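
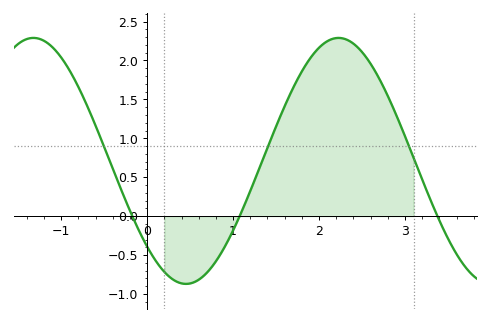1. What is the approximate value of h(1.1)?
0.06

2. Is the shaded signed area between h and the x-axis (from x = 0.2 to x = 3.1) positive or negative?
positive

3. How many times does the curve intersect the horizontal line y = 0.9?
3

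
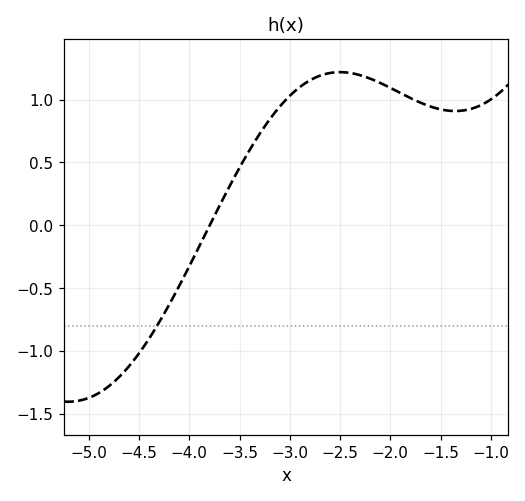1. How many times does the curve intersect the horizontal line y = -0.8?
1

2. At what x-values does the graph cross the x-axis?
-3.8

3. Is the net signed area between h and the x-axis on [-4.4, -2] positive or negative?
positive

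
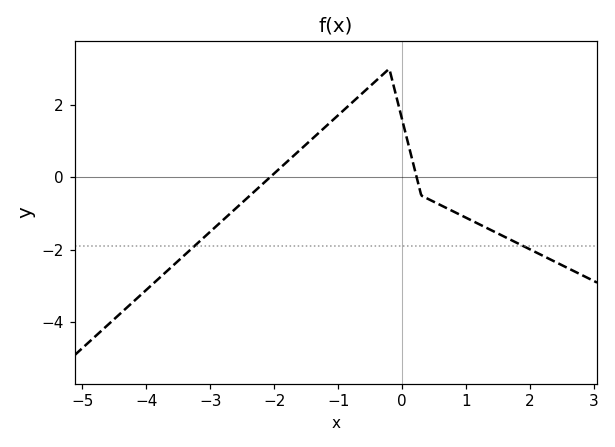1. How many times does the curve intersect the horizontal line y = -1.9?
2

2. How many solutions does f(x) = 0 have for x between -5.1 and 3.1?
2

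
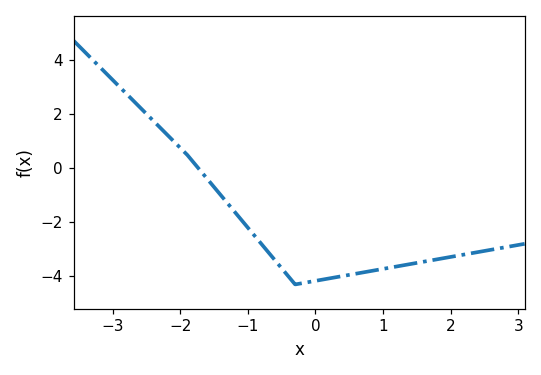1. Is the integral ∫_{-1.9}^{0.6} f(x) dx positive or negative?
negative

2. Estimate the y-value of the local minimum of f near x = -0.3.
-4.3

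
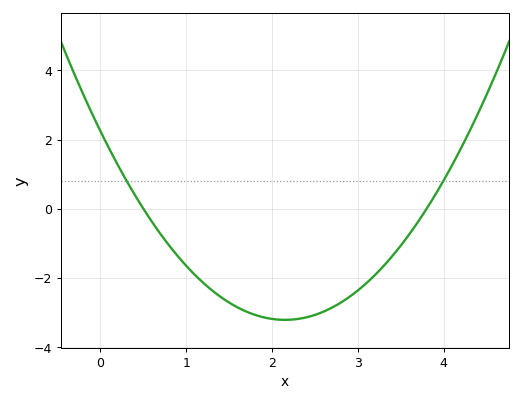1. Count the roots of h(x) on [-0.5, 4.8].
2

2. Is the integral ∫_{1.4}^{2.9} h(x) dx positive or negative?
negative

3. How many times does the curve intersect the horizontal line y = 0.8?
2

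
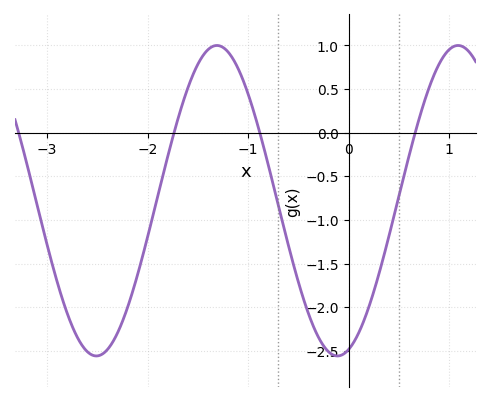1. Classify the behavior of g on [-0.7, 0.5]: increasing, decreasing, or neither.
neither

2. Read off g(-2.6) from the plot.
-2.5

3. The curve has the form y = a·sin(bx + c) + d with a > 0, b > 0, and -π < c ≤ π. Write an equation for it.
y = 1.78sin(2.6x - 1.3) - 0.78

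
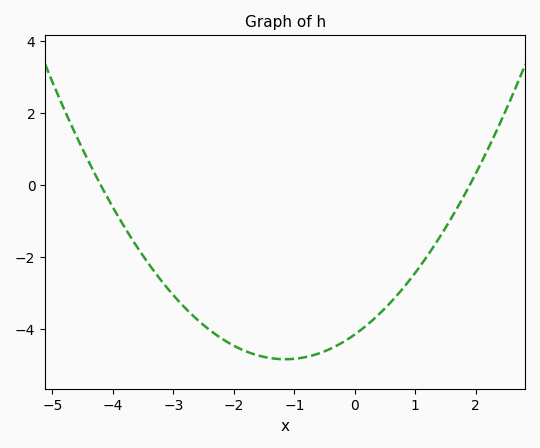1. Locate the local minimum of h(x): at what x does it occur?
-1.2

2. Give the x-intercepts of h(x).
-4.2, 1.8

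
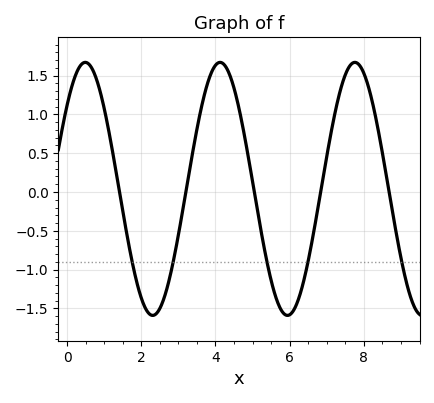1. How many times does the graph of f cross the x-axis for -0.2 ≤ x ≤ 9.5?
5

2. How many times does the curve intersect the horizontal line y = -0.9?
5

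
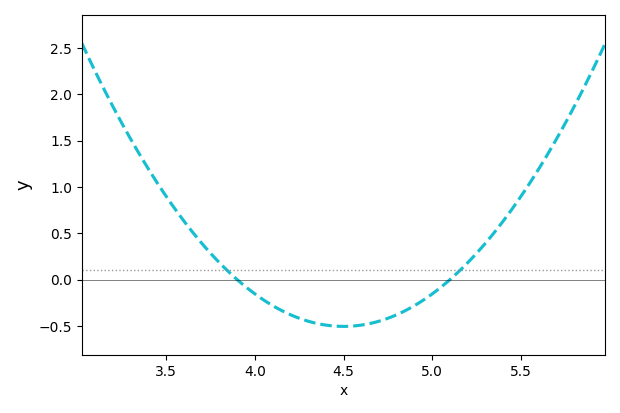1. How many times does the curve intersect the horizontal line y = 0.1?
2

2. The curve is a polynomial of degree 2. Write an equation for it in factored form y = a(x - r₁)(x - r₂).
y = 1.4(x - 3.9)(x - 5.1)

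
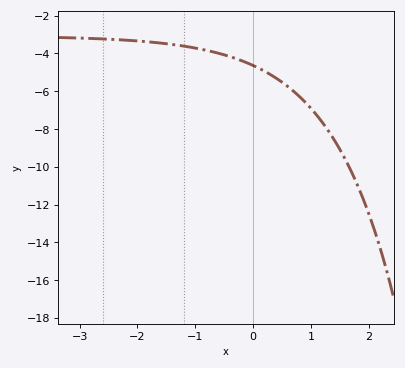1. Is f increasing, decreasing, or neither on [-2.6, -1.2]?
decreasing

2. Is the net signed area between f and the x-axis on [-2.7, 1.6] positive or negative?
negative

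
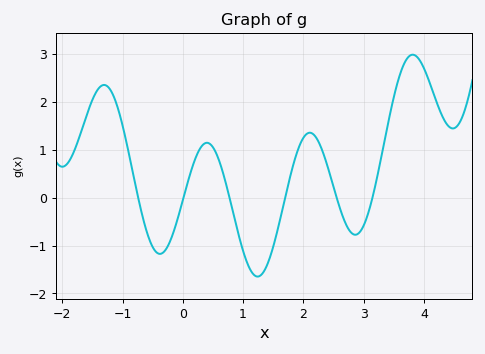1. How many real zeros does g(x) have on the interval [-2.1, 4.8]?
6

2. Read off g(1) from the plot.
-1.1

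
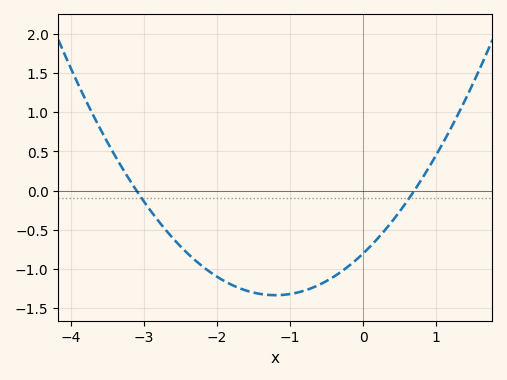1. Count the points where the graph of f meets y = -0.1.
2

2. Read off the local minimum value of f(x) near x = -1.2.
-1.34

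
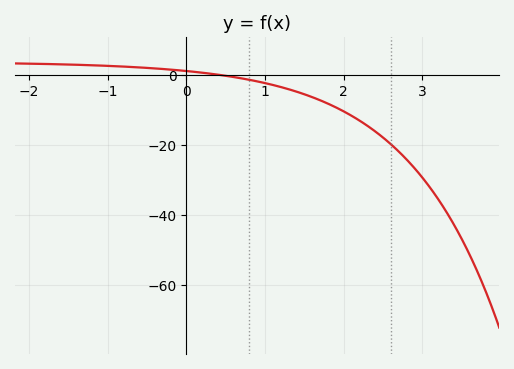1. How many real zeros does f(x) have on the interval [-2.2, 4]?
1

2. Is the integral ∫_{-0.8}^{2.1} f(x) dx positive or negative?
negative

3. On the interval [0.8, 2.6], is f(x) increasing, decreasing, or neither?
decreasing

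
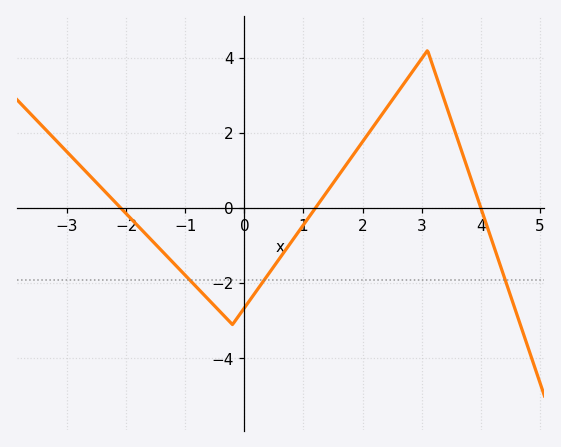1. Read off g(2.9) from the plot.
3.8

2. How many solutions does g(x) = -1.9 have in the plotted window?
3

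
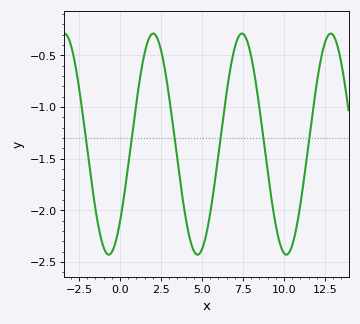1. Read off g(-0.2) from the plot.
-2.25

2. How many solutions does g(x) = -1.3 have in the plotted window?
6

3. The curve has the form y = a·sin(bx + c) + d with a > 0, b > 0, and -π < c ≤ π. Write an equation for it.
y = 1.07sin(1.2x - 0.77) - 1.36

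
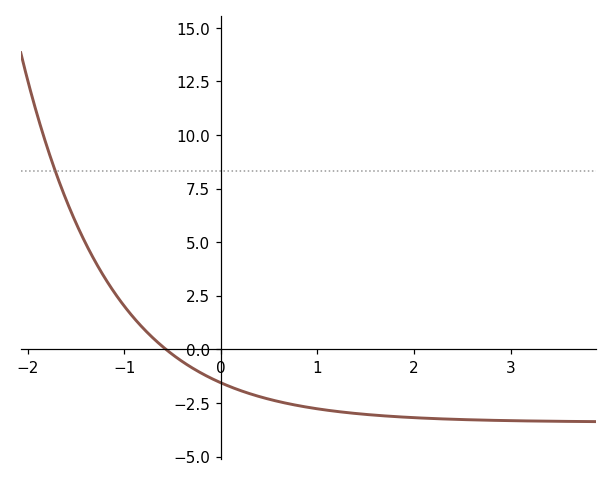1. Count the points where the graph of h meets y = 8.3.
1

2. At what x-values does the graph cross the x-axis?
-0.569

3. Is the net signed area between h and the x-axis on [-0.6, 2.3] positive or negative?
negative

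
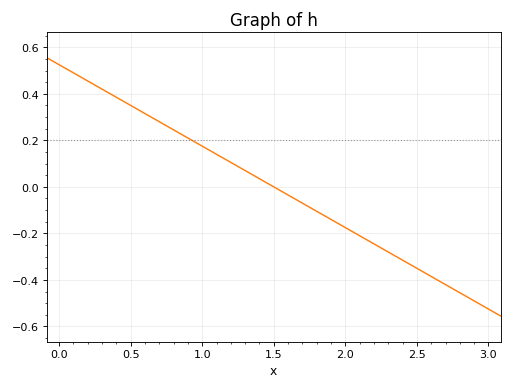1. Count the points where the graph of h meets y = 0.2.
1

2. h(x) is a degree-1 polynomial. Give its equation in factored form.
y = -0.35(x - 1.5)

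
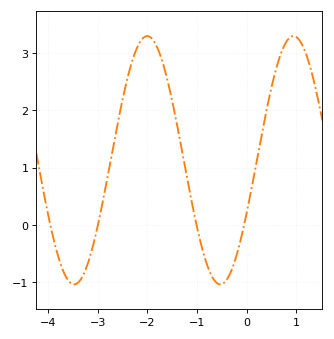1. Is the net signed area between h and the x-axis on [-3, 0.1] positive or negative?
positive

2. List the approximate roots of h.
-3.96, -3, -1.01, -0.05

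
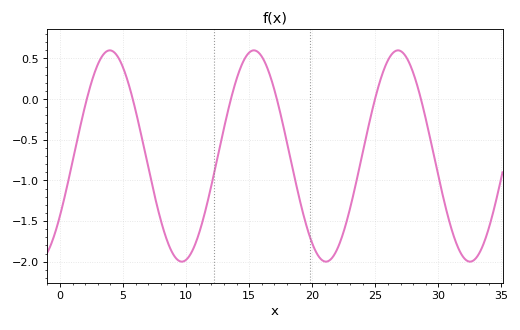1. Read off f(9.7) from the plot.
-2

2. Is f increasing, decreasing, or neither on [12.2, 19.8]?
neither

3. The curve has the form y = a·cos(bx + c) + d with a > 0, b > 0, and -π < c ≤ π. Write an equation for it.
y = 1.3cos(0.55x - 2.2) - 0.7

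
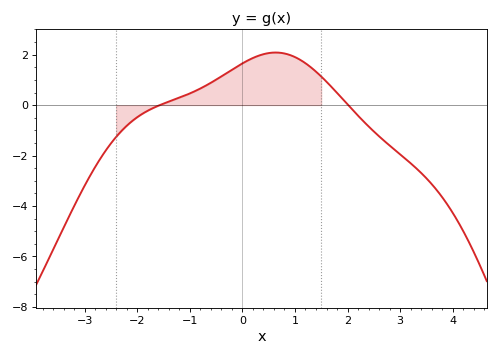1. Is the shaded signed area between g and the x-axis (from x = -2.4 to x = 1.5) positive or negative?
positive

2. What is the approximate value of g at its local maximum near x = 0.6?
2.09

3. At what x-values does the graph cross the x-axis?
-1.57, 2.01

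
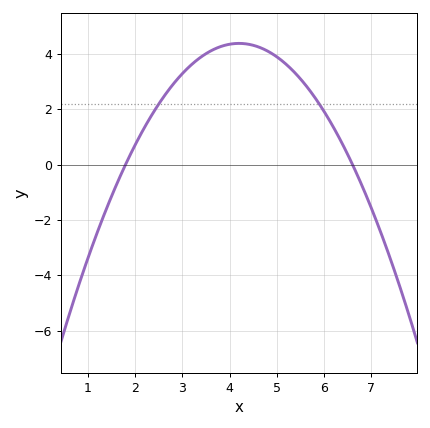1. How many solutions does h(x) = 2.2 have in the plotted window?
2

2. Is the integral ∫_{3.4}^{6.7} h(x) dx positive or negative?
positive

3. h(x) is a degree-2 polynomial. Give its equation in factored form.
y = -0.76(x - 1.8)(x - 6.6)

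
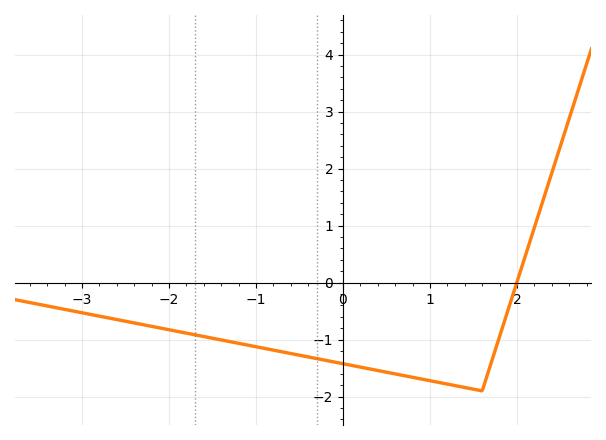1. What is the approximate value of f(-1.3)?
-1.04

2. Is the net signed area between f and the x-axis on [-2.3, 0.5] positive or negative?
negative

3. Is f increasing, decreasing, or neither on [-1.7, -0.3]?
decreasing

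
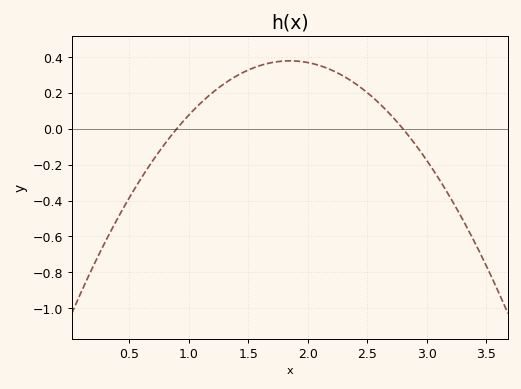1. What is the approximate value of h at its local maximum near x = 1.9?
0.379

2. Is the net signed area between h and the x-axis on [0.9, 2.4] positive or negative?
positive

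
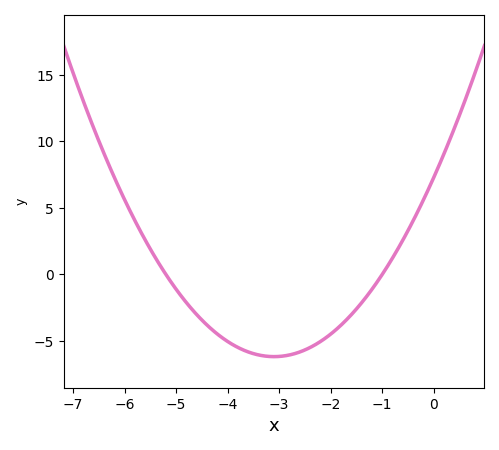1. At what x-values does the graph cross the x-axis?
-5.2, -1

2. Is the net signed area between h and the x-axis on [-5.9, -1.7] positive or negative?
negative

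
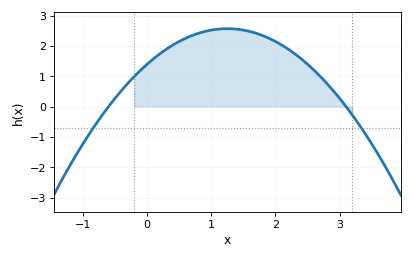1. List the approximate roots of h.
-0.6, 3.1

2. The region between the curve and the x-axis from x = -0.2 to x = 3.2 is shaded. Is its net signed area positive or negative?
positive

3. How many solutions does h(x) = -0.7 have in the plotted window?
2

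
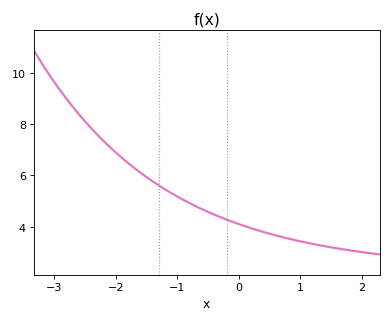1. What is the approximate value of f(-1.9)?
6.68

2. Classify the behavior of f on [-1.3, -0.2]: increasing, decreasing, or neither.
decreasing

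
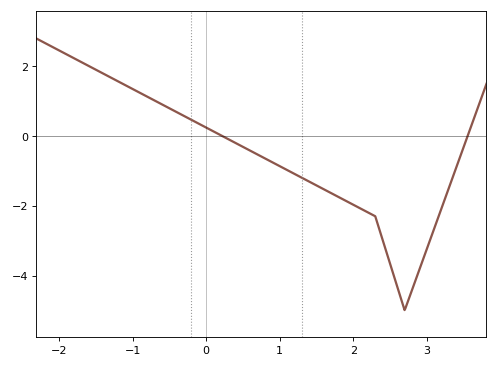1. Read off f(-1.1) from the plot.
1.4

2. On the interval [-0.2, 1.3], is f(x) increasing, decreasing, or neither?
decreasing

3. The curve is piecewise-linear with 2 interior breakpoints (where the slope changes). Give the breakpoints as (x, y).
(2.3, -2.3); (2.7, -5)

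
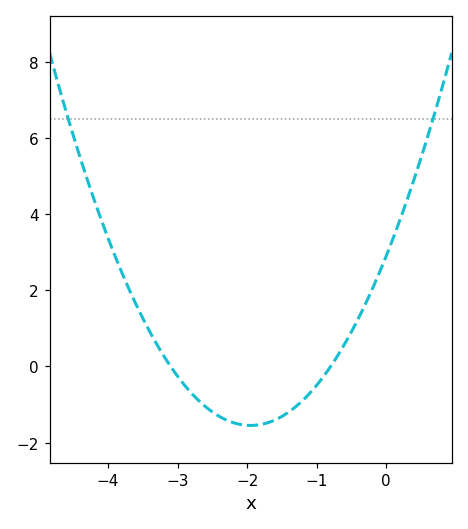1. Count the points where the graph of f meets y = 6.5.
2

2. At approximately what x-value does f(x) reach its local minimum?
-2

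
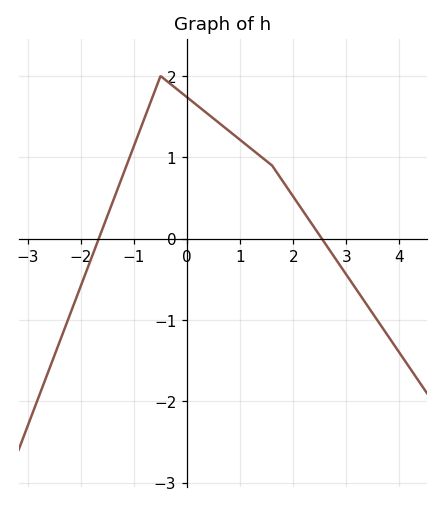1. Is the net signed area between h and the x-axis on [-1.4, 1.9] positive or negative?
positive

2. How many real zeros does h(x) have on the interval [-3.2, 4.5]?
2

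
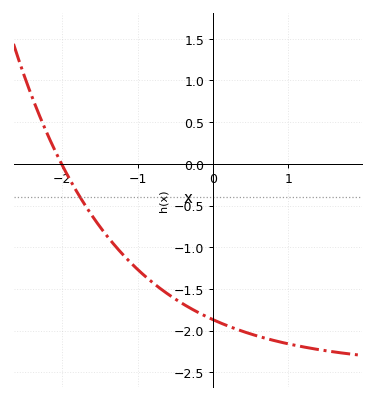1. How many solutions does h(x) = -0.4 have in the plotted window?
1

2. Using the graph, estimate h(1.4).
-2.23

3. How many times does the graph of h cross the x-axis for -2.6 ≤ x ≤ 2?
1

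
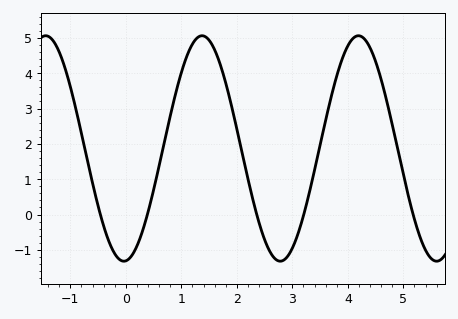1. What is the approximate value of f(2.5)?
-0.7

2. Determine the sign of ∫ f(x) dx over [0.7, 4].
positive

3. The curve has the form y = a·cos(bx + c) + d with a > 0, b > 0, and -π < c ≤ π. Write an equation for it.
y = 3.19cos(2.2x - 3.1) + 1.87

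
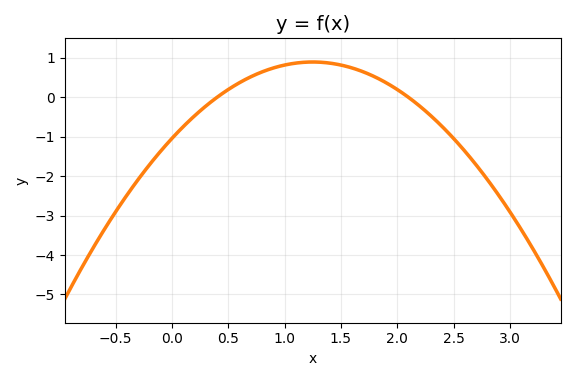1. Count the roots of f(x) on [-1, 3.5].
2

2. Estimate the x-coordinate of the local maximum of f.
1.25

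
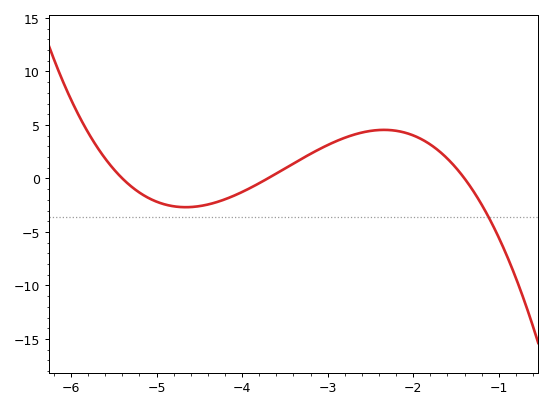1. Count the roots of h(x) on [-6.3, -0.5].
3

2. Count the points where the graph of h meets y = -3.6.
1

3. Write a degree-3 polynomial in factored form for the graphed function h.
y = -1.16(x + 5.4)(x + 3.7)(x + 1.4)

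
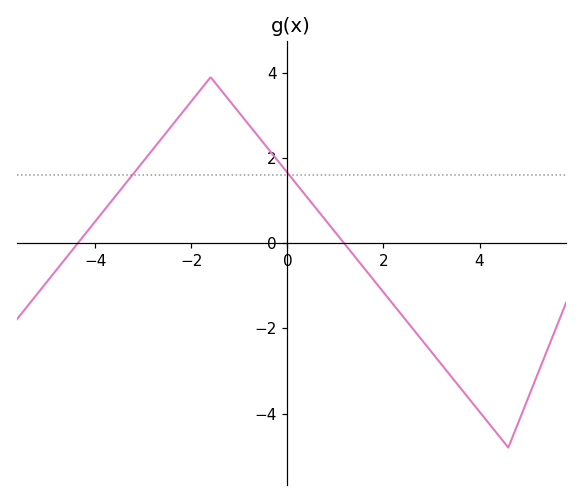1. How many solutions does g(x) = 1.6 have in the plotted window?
2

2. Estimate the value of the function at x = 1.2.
-0.029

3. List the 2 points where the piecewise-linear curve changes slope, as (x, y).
(-1.6, 3.9); (4.6, -4.8)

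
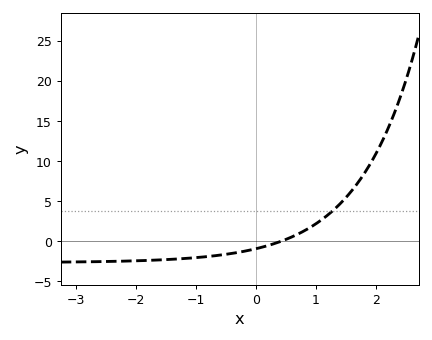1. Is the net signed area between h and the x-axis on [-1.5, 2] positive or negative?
positive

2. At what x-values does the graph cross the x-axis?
0.4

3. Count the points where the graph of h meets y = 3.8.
1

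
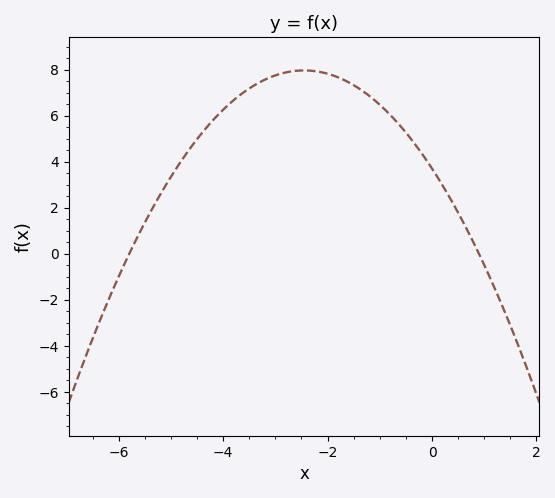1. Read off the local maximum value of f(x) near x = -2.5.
7.97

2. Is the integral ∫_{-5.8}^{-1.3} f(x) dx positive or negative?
positive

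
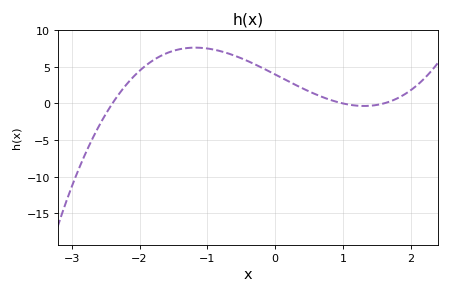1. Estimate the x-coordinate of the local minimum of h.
1.31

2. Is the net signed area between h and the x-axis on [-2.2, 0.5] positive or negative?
positive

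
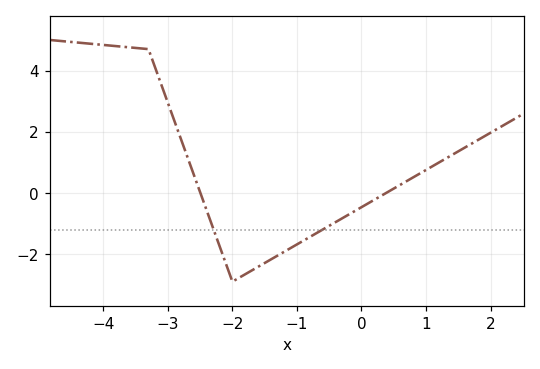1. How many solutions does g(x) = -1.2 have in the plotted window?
2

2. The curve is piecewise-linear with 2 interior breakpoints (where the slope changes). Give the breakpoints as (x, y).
(-3.3, 4.7); (-2, -2.9)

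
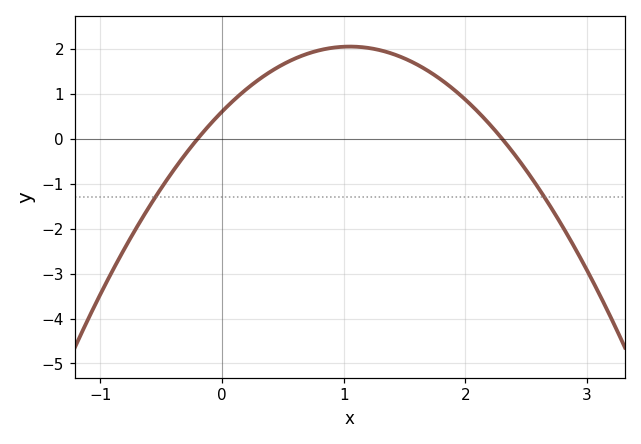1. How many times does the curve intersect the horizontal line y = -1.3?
2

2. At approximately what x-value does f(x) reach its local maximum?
1.05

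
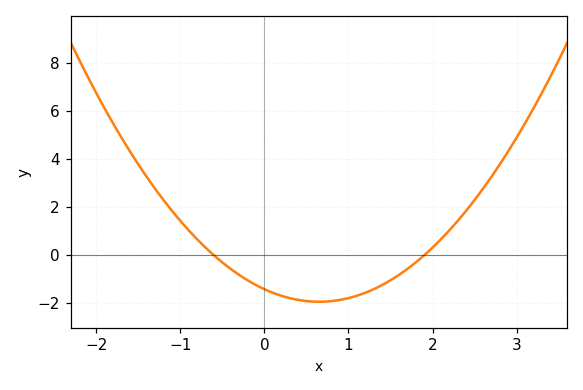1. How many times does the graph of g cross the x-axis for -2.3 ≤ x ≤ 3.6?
2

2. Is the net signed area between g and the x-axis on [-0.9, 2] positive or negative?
negative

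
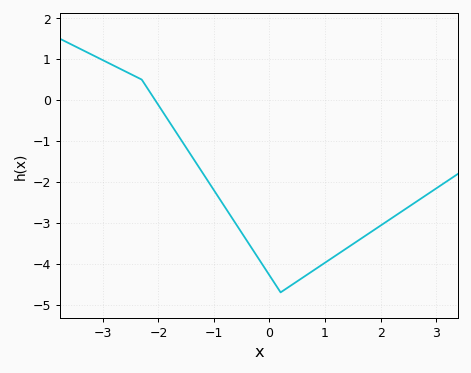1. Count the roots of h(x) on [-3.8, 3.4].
1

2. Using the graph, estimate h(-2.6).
0.703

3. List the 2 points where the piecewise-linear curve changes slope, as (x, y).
(-2.3, 0.5); (0.2, -4.7)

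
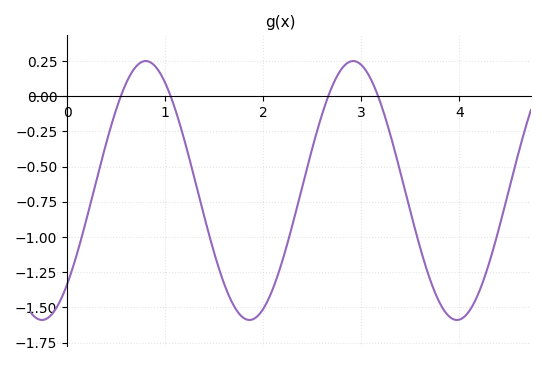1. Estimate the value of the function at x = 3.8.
-1.47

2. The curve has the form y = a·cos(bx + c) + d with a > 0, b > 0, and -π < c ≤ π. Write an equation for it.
y = 0.92cos(2.97x - 2.38) - 0.67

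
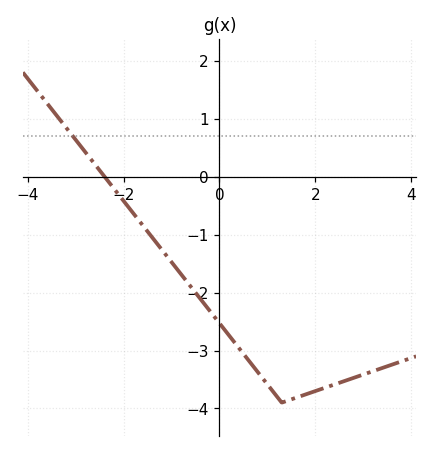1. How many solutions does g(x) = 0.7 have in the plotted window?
1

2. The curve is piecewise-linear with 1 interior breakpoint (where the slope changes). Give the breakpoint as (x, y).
(1.3, -3.9)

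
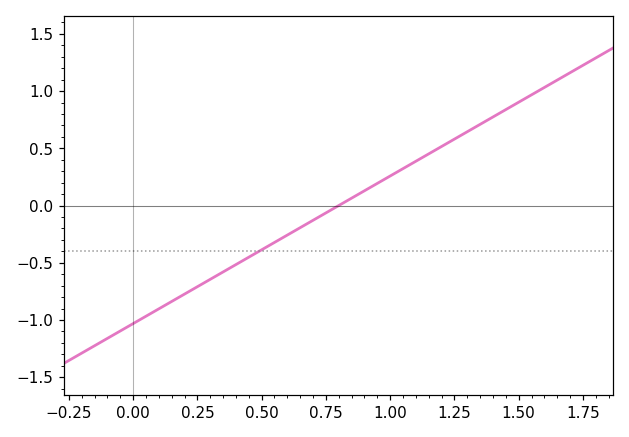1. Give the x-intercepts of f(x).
0.8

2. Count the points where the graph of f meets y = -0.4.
1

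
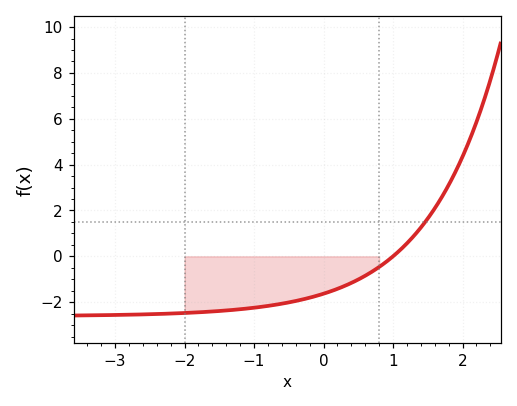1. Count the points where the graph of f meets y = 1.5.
1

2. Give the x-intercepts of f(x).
1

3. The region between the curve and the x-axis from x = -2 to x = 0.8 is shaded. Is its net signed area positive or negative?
negative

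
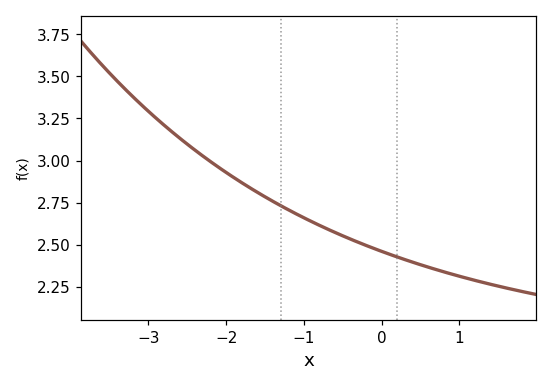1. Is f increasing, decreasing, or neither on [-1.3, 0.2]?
decreasing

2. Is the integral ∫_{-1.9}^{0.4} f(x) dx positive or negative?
positive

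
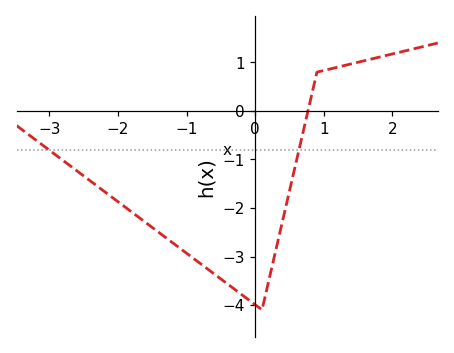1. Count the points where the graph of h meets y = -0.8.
2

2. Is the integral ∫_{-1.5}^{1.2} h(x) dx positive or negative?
negative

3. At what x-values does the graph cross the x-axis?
0.8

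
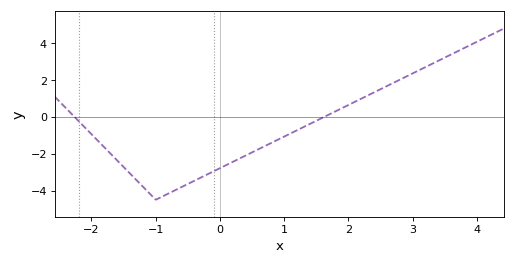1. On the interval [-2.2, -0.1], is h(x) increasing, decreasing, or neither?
neither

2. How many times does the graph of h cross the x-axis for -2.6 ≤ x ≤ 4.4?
2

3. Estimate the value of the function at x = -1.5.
-2.8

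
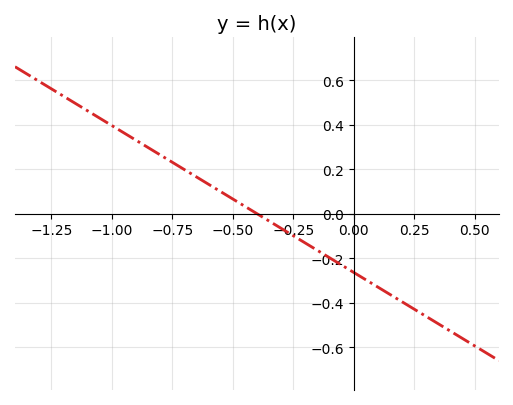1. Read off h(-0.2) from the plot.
-0.14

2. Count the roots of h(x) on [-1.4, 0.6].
1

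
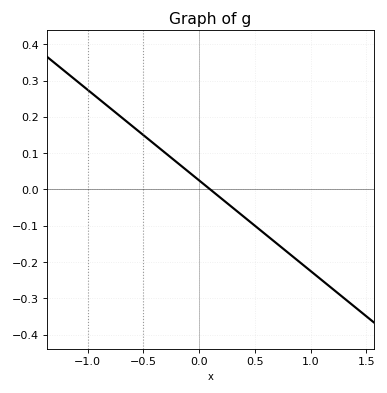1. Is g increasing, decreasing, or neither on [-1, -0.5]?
decreasing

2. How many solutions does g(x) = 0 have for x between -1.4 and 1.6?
1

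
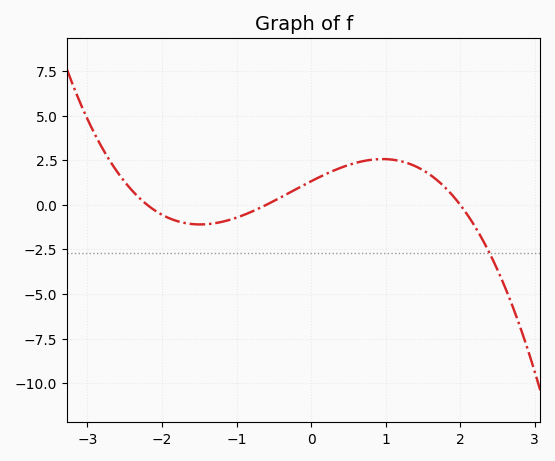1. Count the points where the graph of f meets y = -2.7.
1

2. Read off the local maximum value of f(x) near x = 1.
2.56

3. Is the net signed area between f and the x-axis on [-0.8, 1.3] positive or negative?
positive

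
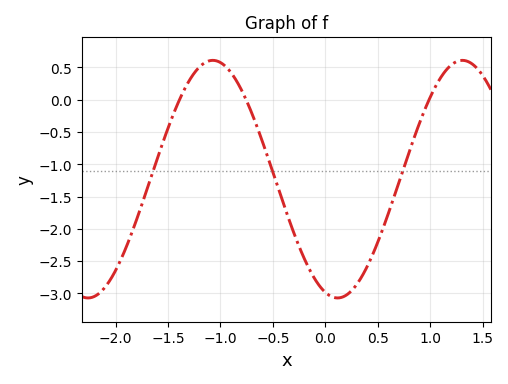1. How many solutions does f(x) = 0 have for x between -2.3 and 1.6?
3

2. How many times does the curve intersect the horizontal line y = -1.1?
3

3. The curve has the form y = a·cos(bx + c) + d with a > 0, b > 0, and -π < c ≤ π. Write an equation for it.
y = 1.84cos(2.64x + 2.83) - 1.23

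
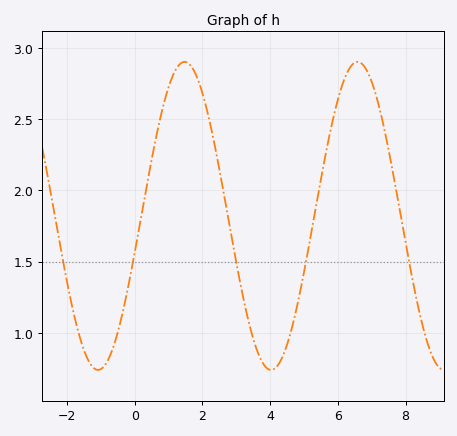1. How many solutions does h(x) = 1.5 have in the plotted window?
5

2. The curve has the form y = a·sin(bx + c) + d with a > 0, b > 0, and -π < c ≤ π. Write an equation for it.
y = 1.08sin(1.23x - 0.24) + 1.82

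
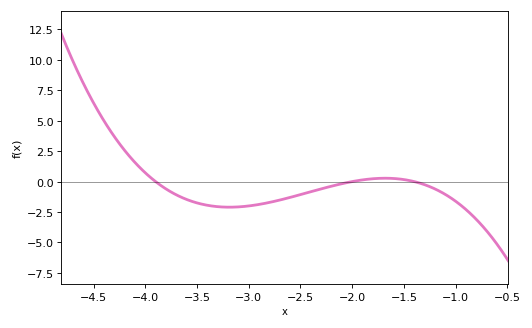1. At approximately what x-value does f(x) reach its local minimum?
-3.2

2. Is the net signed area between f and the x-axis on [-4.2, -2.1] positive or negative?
negative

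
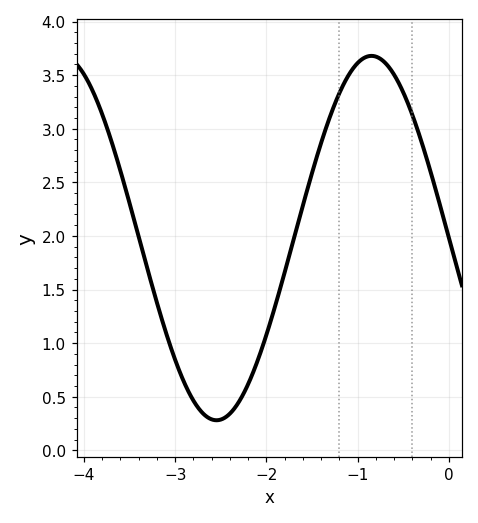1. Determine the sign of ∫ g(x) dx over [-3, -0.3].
positive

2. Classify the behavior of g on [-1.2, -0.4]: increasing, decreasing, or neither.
neither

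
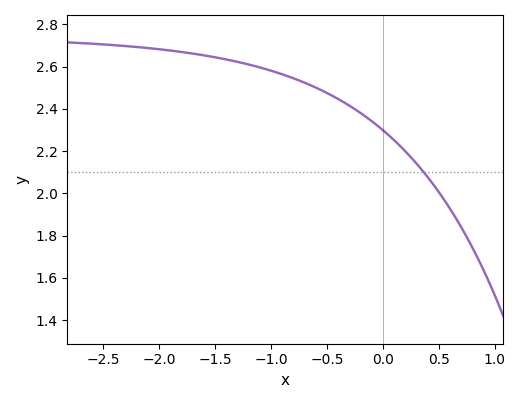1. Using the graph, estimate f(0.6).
1.92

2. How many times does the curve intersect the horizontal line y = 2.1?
1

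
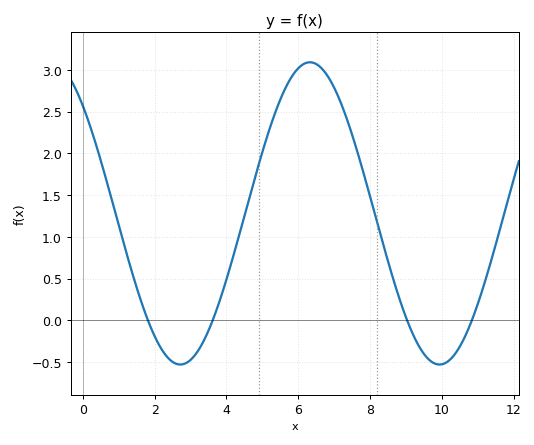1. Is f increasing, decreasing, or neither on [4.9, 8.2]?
neither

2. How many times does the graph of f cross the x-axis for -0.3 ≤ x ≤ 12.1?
4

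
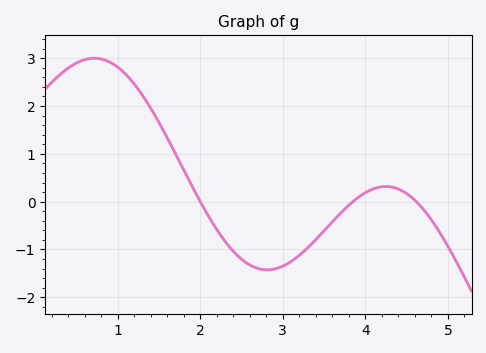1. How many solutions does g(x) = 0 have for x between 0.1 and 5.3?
3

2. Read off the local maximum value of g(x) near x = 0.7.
3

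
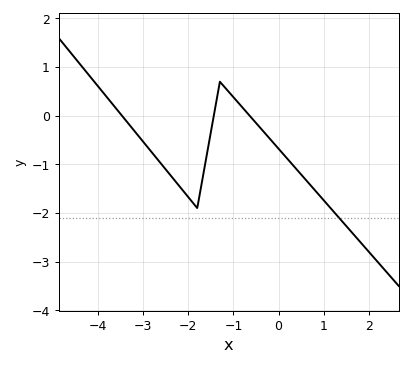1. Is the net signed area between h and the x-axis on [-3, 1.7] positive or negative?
negative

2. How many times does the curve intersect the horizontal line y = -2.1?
1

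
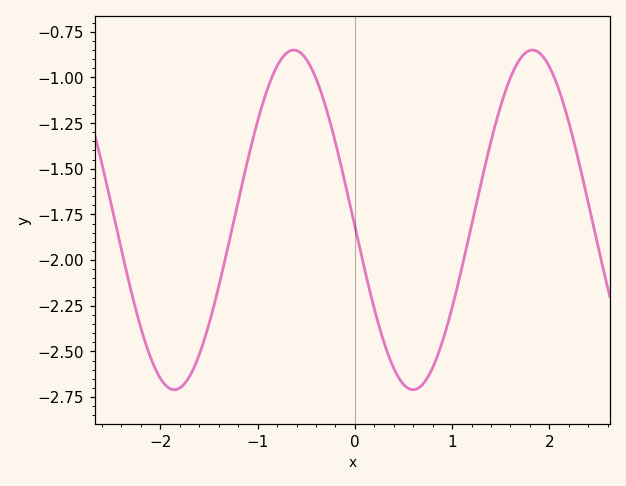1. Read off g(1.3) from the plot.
-1.55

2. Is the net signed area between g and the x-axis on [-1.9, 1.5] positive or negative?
negative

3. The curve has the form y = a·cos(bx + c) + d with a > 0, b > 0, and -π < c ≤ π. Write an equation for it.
y = 0.93cos(2.6x + 1.6) - 1.78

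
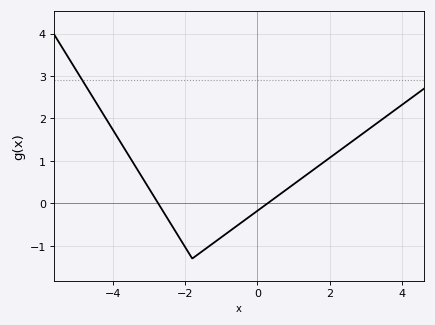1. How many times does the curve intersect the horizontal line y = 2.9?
1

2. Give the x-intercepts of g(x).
-2.8, 0.2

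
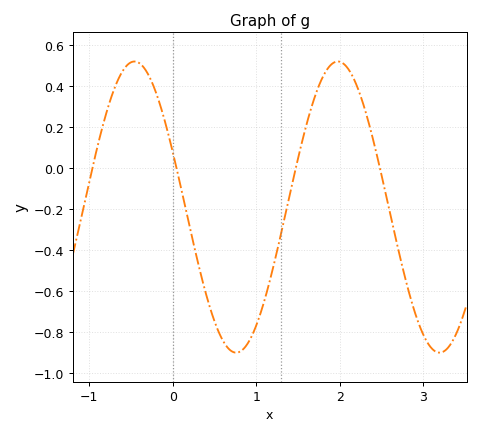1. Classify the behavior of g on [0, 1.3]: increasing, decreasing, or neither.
neither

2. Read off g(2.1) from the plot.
0.485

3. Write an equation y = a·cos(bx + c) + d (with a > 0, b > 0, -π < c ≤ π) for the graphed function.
y = 0.71cos(2.58x + 1.18) - 0.19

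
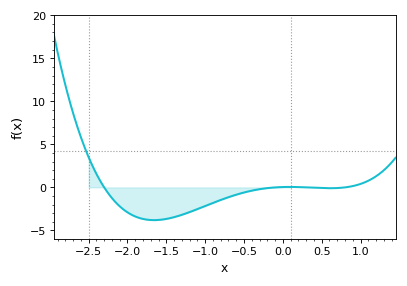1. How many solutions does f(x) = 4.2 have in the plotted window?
1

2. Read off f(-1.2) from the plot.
-3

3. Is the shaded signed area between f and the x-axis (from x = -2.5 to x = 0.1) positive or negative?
negative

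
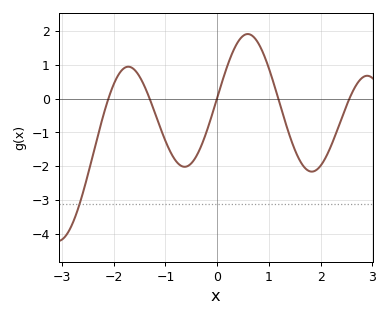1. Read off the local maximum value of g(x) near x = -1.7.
0.942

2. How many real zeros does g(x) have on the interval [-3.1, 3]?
5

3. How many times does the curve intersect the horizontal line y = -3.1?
1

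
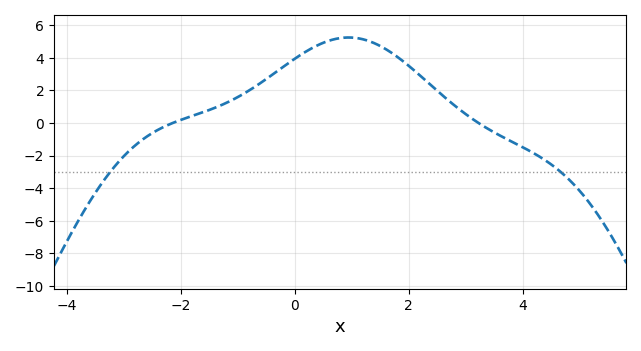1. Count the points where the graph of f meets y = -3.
2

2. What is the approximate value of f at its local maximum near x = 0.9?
5.24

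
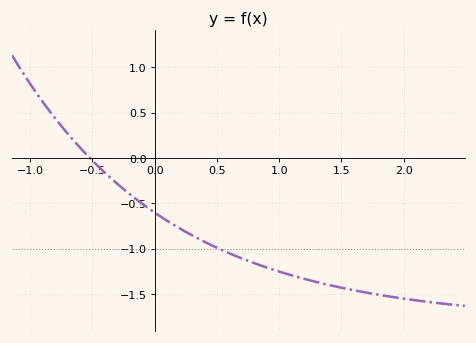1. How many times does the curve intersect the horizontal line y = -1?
1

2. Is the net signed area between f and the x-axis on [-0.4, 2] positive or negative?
negative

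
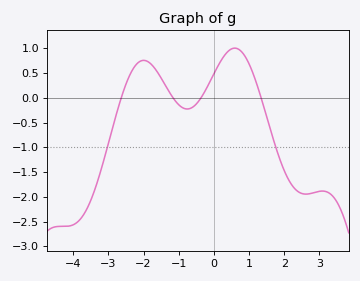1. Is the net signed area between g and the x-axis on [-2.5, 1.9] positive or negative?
positive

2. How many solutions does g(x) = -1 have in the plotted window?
2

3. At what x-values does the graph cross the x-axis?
-2.63, -1.16, -0.367, 1.34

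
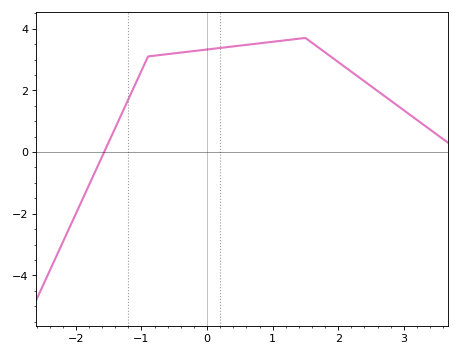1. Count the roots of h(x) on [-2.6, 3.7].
1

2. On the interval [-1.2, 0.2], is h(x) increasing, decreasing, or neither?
increasing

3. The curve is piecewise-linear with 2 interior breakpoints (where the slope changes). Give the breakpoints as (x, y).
(-0.9, 3.1); (1.5, 3.7)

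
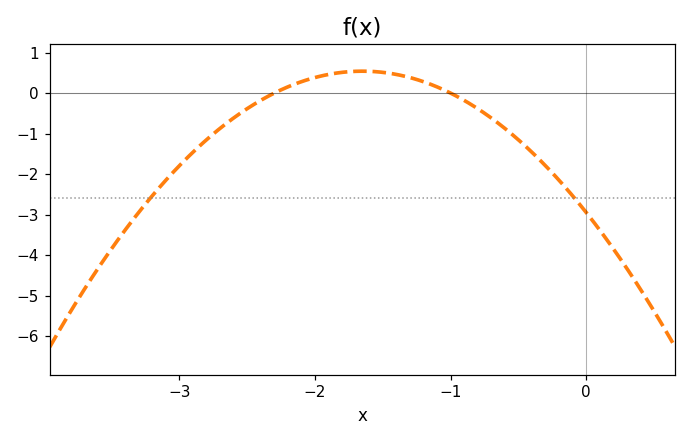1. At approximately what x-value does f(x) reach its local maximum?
-1.6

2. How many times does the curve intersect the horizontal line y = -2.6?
2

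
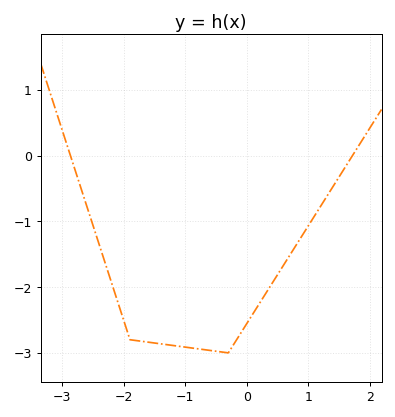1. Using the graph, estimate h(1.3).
-0.6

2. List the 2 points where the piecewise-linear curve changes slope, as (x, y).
(-1.9, -2.8); (-0.3, -3)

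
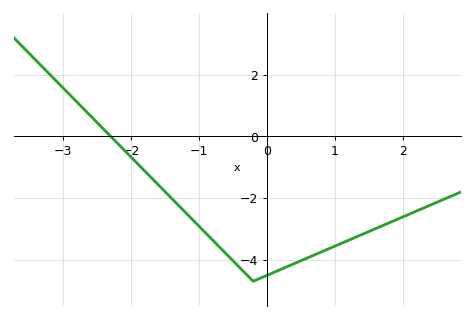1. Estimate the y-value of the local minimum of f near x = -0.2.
-4.6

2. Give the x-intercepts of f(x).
-2.3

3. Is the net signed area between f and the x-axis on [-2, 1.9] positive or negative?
negative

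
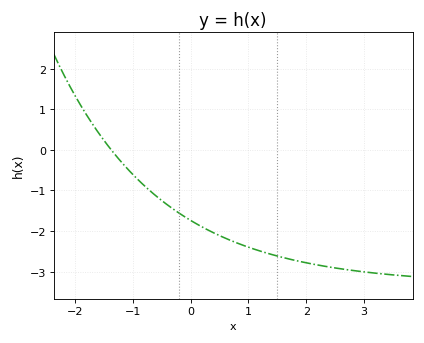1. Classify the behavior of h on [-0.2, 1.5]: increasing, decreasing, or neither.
decreasing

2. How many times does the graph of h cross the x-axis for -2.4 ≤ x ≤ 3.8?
1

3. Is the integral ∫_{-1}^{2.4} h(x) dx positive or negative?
negative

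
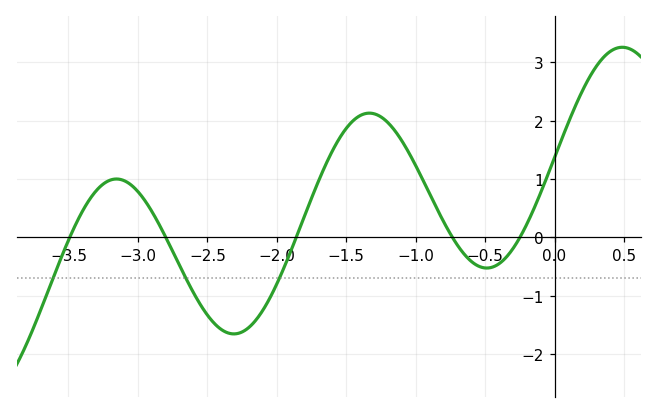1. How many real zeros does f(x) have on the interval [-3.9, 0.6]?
5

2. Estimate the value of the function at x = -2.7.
-0.5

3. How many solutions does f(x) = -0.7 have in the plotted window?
3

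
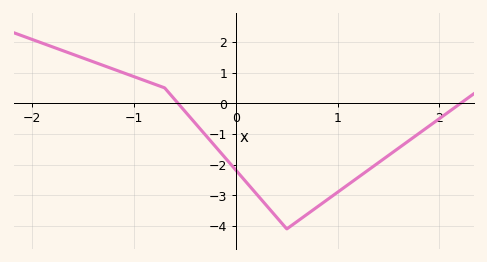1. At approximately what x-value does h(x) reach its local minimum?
0.5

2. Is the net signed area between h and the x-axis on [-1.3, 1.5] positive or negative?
negative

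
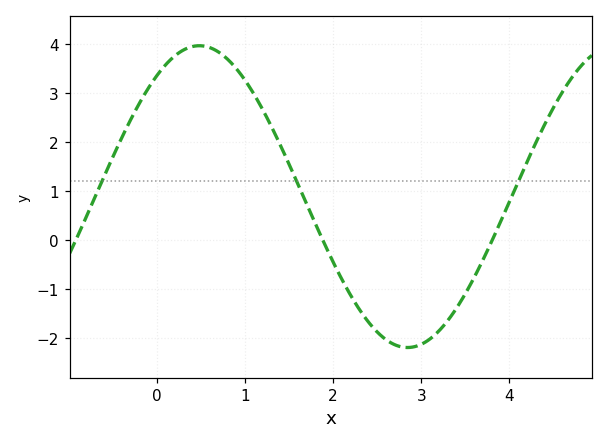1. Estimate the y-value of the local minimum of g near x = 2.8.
-2.19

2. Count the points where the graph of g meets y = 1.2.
3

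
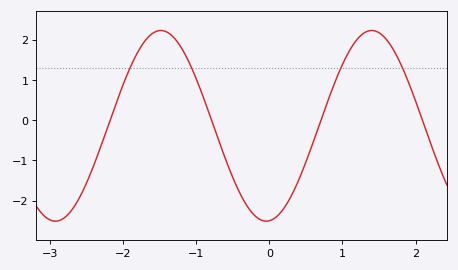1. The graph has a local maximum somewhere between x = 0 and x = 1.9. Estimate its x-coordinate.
1.4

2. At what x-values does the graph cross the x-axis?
-2.18, -0.789, 0.706, 2.09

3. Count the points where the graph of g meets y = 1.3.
4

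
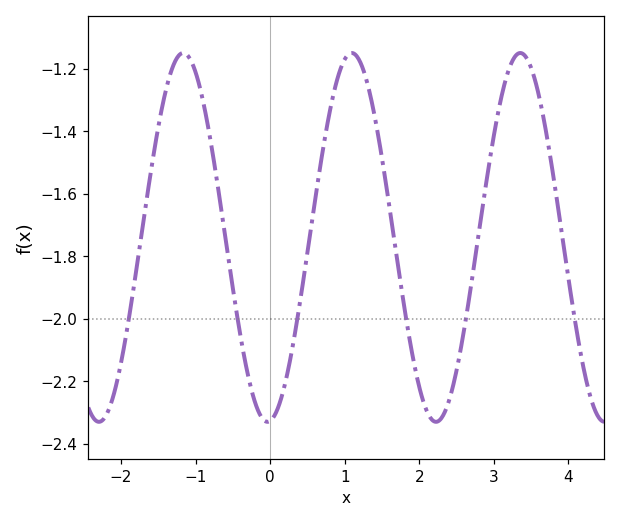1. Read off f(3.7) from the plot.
-1.4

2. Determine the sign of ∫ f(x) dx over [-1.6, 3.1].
negative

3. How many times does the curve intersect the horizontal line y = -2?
6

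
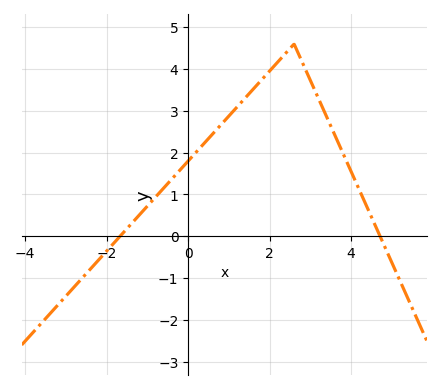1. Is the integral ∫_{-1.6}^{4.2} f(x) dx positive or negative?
positive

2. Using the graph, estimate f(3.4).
2.9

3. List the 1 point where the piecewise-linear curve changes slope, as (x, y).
(2.6, 4.6)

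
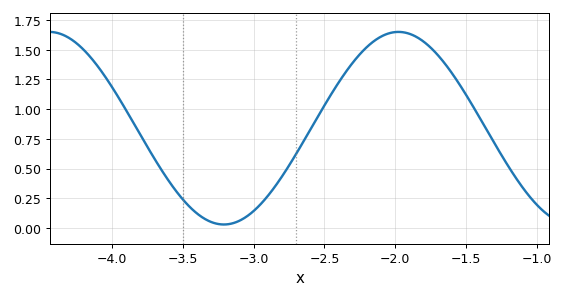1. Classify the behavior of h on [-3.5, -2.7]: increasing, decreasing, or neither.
neither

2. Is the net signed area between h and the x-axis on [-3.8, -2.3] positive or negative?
positive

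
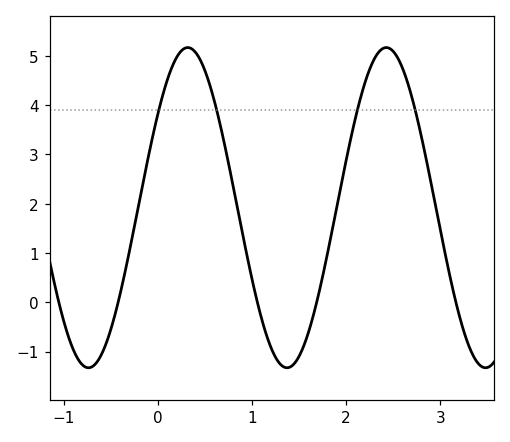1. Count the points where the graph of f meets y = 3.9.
4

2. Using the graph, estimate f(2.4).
5.16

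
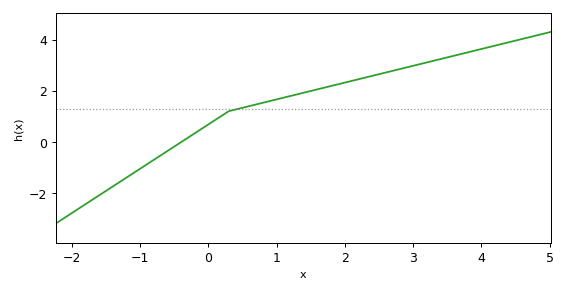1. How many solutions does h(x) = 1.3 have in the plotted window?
1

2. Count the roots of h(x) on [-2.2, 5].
1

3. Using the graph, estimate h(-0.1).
0.507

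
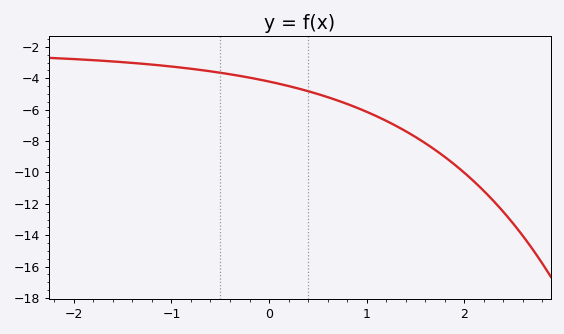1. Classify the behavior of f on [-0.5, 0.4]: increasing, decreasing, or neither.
decreasing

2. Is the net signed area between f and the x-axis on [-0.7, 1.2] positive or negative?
negative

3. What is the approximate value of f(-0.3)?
-3.8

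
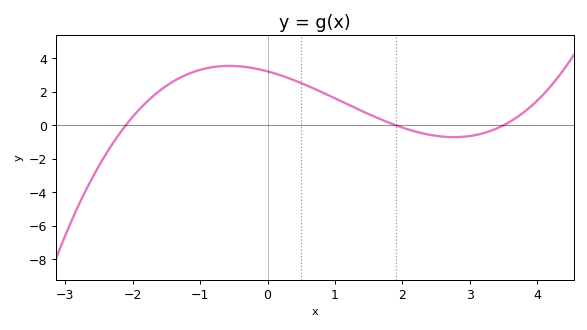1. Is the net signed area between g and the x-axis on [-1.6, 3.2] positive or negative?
positive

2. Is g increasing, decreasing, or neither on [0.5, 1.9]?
decreasing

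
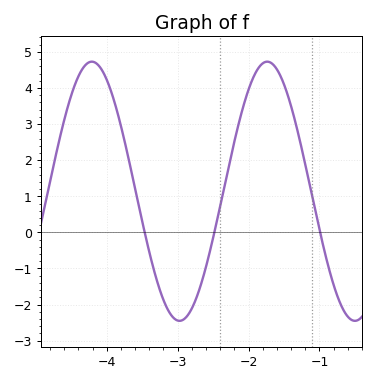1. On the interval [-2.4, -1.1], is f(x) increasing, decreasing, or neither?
neither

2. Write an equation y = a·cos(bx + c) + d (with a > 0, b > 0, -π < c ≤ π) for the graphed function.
y = 3.59cos(2.5x - 1.9) + 1.14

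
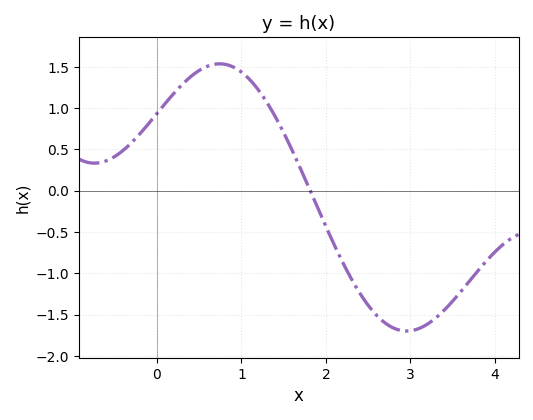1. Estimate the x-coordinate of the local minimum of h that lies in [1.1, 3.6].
3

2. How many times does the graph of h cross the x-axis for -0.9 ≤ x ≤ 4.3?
1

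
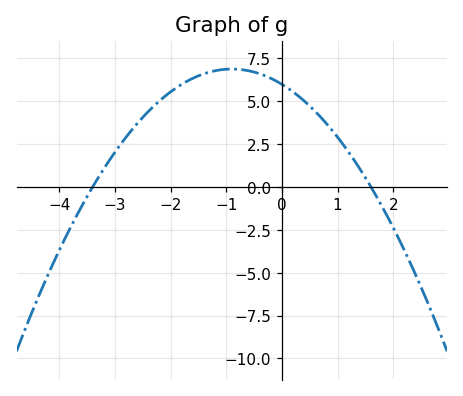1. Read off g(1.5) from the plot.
0.6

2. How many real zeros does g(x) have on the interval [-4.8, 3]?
2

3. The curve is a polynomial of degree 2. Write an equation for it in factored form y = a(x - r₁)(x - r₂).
y = -1.1(x + 3.4)(x - 1.6)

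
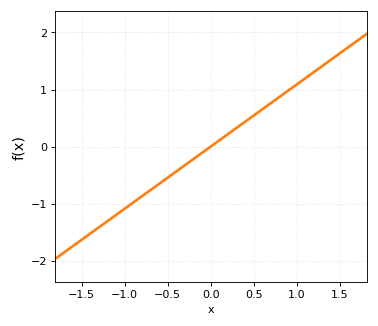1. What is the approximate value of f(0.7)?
0.8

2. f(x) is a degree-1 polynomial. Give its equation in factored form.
y = 1.09(x - 0)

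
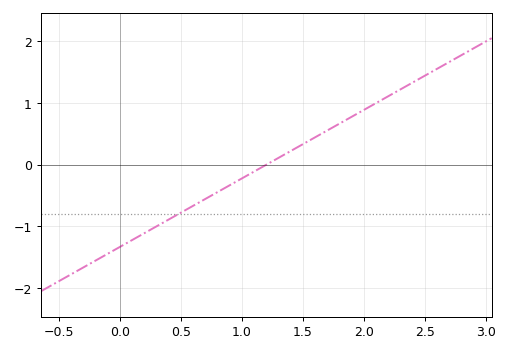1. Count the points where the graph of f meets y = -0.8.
1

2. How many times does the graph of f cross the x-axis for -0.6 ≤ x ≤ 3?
1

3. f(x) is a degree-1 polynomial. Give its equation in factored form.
y = 1.11(x - 1.2)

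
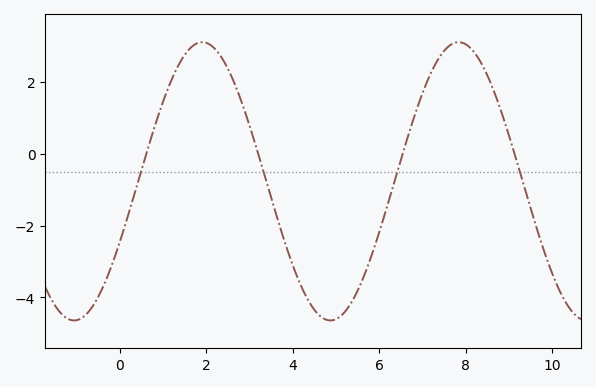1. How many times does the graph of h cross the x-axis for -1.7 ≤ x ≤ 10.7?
4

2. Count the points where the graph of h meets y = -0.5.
4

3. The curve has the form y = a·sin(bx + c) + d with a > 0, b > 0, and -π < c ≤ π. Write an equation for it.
y = 3.87sin(1.1x - 0.45) - 0.77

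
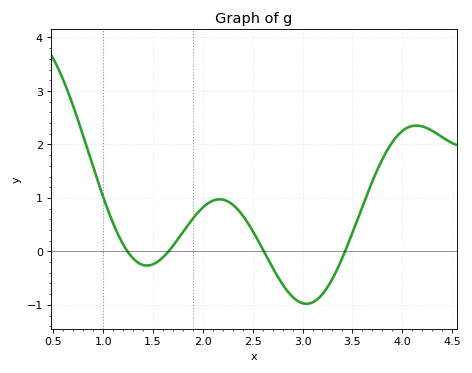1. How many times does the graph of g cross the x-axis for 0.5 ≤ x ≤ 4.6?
4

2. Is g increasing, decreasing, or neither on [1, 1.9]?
neither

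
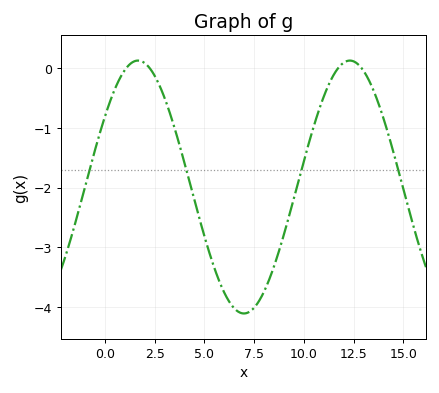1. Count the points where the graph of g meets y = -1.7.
4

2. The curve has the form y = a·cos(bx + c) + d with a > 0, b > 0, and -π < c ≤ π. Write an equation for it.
y = 2.12cos(0.59x - 0.98) - 1.99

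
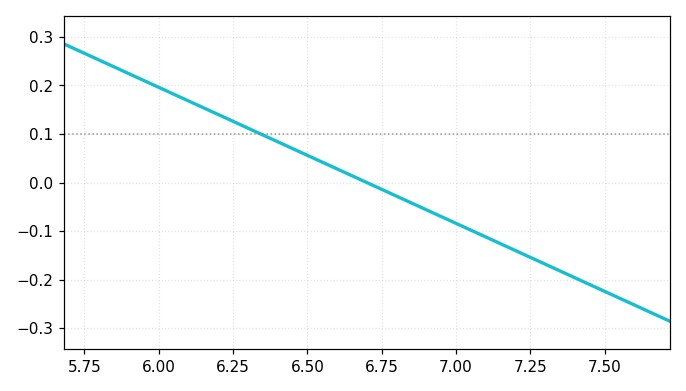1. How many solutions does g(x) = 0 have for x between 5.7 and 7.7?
1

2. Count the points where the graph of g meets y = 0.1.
1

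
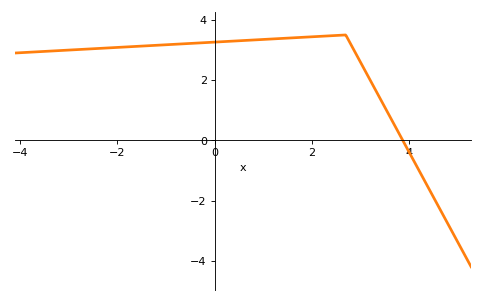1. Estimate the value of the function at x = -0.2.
3.2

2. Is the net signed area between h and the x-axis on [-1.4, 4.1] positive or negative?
positive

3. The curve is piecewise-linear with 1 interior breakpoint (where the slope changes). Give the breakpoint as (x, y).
(2.7, 3.5)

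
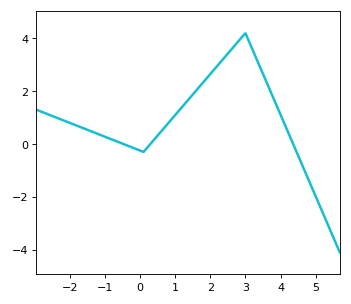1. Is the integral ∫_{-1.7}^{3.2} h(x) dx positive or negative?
positive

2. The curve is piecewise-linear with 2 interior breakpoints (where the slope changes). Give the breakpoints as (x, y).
(0.1, -0.3); (3, 4.2)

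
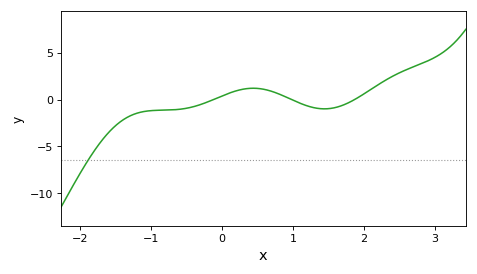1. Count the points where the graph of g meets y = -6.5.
1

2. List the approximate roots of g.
-0.121, 0.981, 1.87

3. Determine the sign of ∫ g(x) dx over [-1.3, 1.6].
negative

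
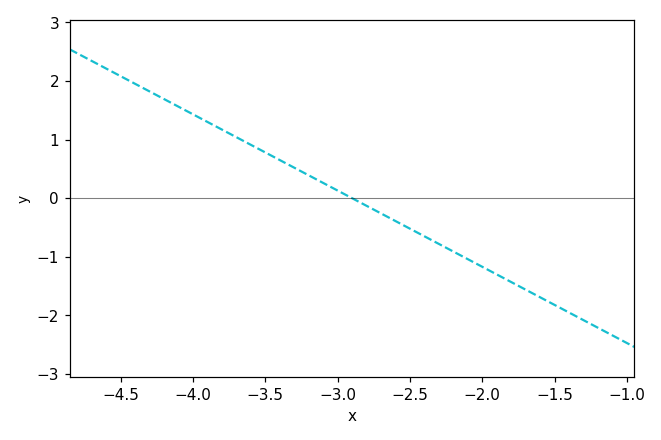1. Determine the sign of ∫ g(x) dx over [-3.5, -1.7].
negative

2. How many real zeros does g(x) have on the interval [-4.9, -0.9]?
1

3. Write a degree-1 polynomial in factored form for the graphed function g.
y = -1.3(x + 2.9)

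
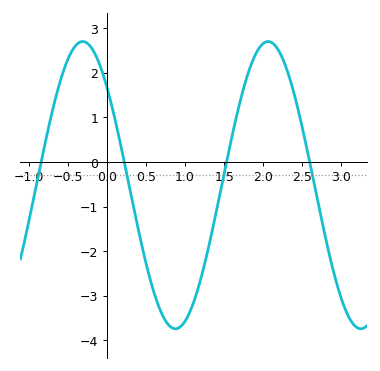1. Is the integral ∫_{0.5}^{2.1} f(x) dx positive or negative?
negative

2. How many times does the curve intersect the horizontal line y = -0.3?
4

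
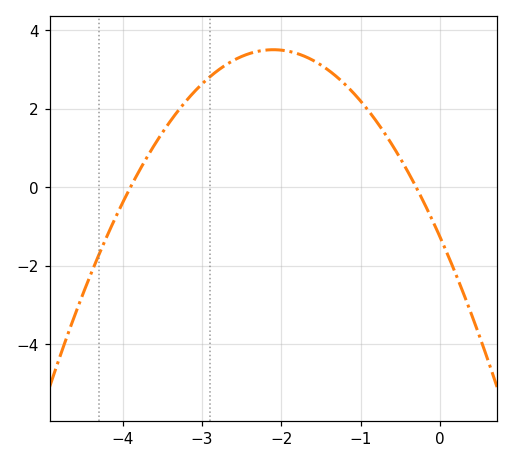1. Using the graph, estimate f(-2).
3.49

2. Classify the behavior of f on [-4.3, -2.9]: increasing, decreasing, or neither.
increasing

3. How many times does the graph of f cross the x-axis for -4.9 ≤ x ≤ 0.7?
2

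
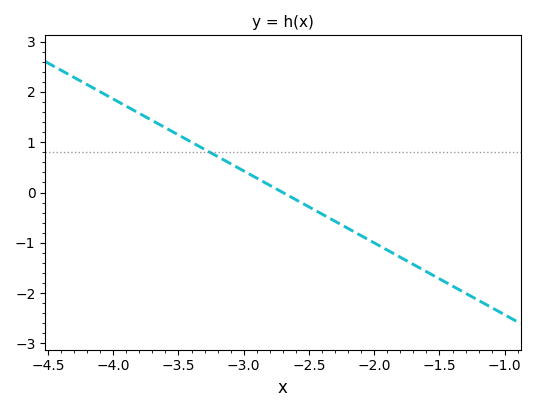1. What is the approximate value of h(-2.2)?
-0.715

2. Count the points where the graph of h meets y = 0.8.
1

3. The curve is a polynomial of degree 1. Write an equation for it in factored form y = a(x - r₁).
y = -1.43(x + 2.7)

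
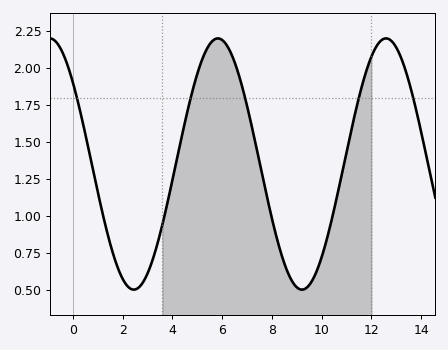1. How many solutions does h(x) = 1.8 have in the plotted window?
5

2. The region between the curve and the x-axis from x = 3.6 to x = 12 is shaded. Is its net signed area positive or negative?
positive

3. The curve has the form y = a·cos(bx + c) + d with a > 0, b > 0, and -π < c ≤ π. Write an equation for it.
y = 0.85cos(0.93x + 0.862) + 1.35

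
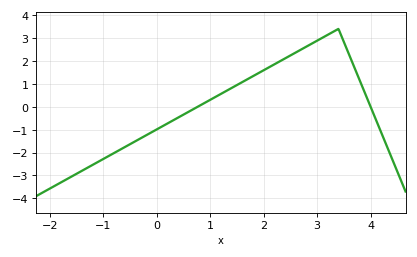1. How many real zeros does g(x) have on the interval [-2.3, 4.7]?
2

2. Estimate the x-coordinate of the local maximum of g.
3.4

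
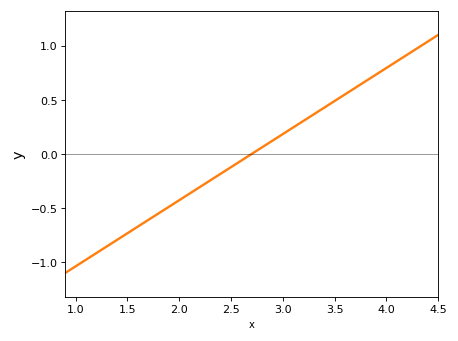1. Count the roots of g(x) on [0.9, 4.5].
1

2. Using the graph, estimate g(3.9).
0.732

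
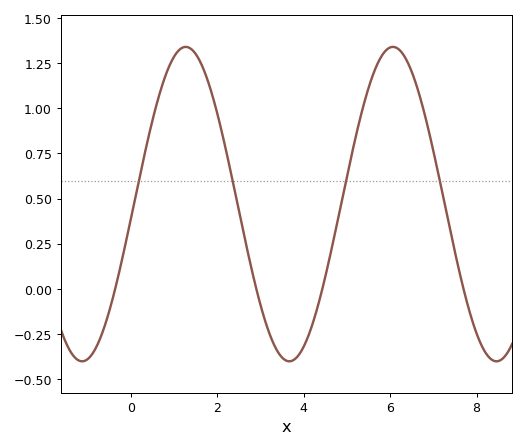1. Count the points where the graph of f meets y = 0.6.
4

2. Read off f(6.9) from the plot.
0.86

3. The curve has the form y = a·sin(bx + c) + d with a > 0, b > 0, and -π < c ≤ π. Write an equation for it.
y = 0.87sin(1.3x - 0.09) + 0.47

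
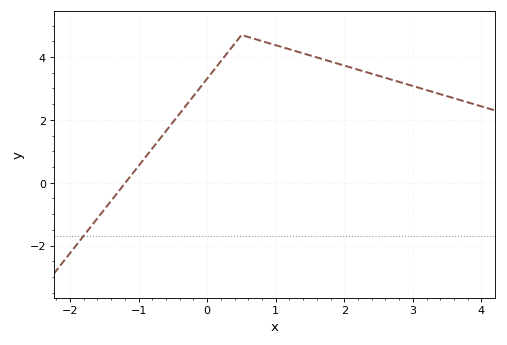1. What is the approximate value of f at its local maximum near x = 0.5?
4.7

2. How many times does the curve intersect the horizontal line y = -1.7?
1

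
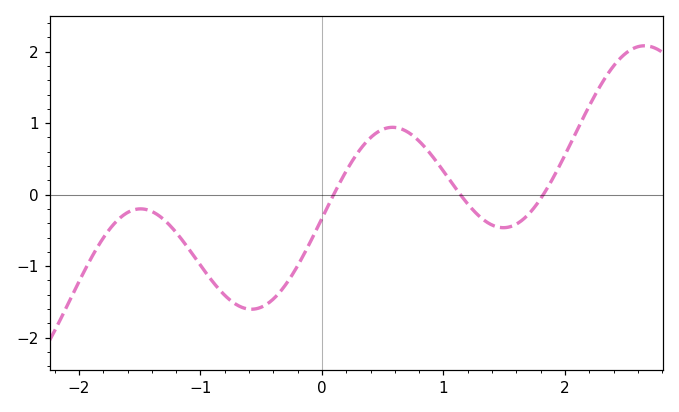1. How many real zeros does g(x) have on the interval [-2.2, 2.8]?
3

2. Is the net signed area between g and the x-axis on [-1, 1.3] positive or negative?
negative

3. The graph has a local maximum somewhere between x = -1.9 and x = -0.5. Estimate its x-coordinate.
-1.5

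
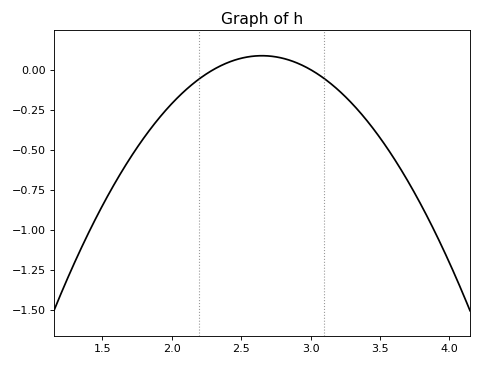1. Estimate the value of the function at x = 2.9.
0.04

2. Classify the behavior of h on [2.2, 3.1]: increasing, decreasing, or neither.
neither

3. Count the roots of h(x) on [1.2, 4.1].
2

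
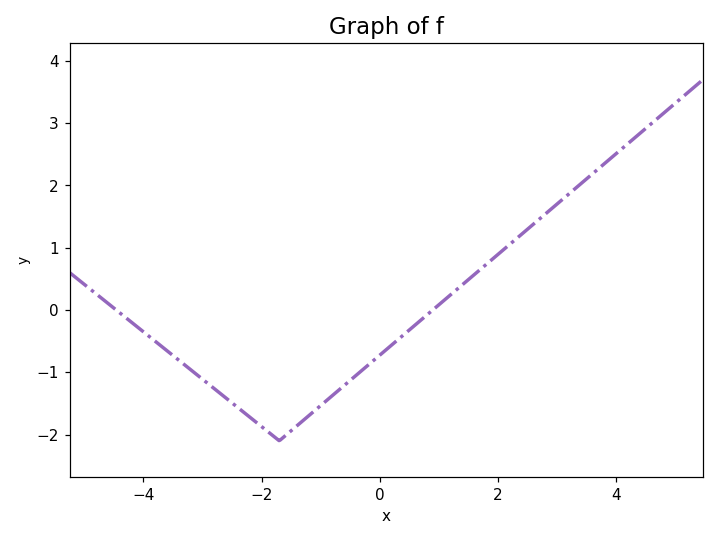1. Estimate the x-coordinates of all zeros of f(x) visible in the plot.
-4.46, 0.895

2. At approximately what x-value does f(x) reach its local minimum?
-1.7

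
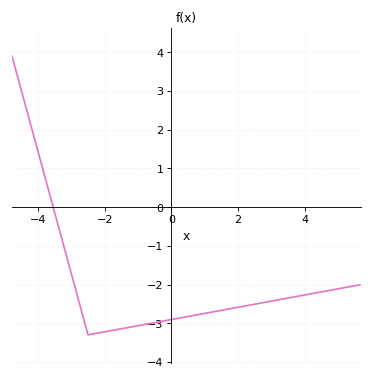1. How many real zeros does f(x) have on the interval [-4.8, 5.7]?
1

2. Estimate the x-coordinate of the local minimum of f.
-2.5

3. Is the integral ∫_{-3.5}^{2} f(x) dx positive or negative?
negative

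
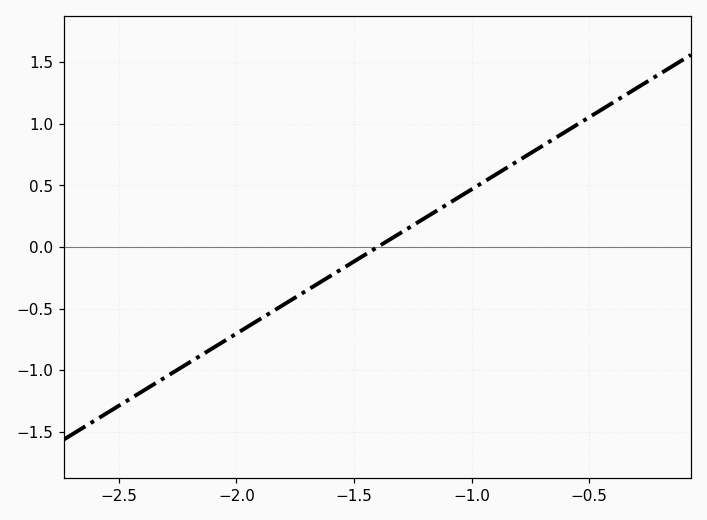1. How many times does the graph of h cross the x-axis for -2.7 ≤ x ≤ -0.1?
1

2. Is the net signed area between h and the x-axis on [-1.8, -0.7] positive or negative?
positive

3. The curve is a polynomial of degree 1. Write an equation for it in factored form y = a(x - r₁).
y = 1.17(x + 1.4)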